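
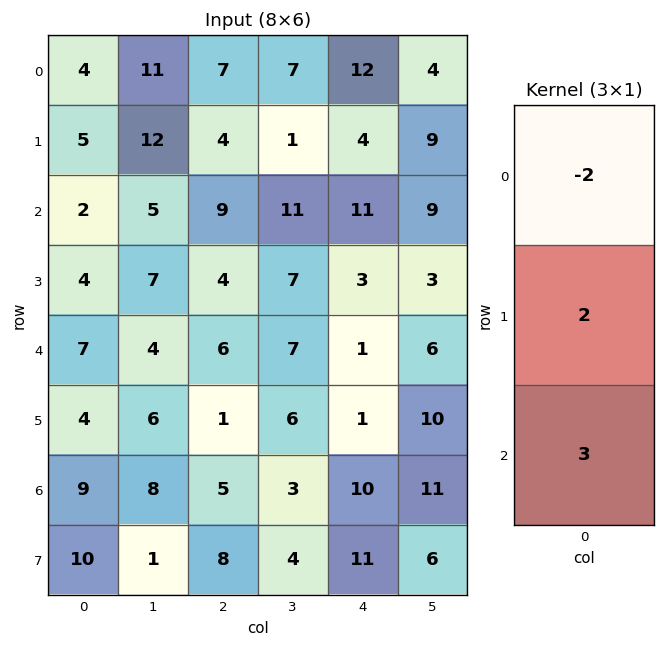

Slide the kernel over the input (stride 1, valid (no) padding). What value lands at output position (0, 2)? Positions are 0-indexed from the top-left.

The receptive field on the input at this output position is [7 / 4 / 9]. Elementwise product with the kernel and sum: 7·-2 + 4·2 + 9·3.

21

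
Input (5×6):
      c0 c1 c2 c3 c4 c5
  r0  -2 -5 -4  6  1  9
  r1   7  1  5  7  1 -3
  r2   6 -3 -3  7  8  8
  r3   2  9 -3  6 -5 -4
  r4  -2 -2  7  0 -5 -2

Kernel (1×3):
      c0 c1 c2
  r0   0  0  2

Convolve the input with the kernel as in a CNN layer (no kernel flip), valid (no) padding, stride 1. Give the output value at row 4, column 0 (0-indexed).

The receptive field on the input at this output position is [-2 -2 7]. Elementwise product with the kernel and sum: 7·2.

14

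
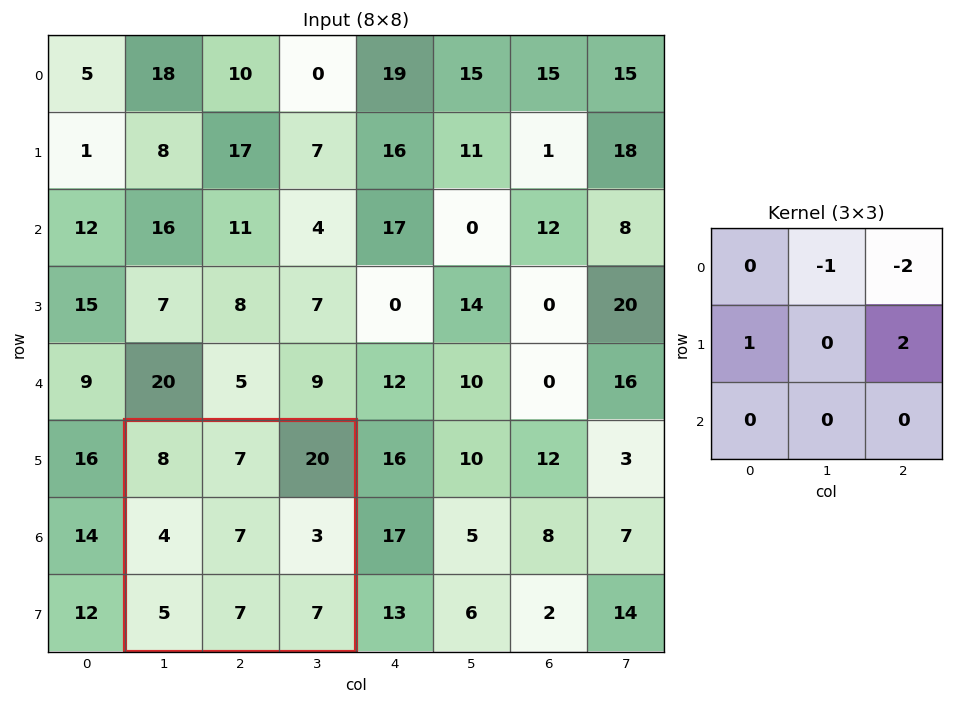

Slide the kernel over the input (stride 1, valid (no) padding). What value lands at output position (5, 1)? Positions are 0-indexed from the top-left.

-37

The receptive field on the input at this output position is [8 7 20 / 4 7 3 / 5 7 7]. Elementwise product with the kernel and sum: 7·-1 + 20·-2 + 4·1 + 3·2.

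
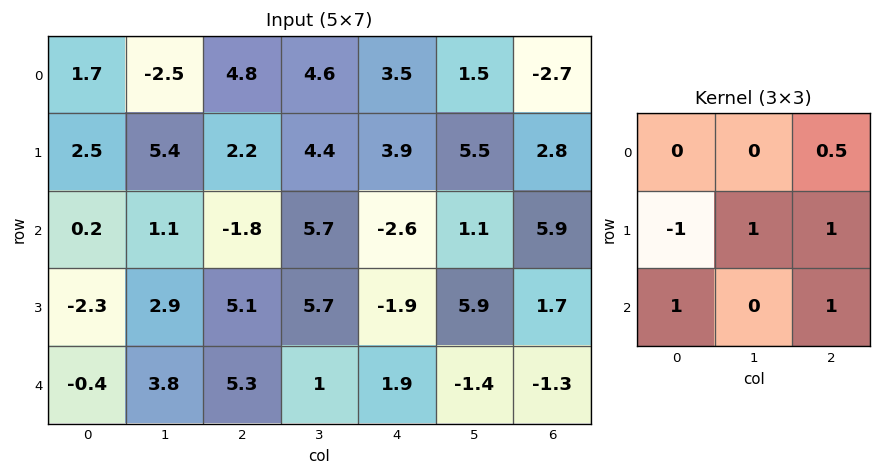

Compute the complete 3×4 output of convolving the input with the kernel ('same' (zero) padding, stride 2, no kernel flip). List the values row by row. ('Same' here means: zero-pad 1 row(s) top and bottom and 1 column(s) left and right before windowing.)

Output[0,0]: The receptive field on the zero-padded input at this output position is [0 0 0 / 0 1.7 -2.5 / 0 2.5 5.4]. Elementwise product with the kernel and sum: 0·0.5 + 0·-1 + 1.7·1 + -2.5·1 + 0·1 + 5.4·1.
Output[0,1]: The receptive field on the zero-padded input at this output position is [0 0 0 / -2.5 4.8 4.6 / 5.4 2.2 4.4]. Elementwise product with the kernel and sum: 0·0.5 + -2.5·-1 + 4.8·1 + 4.6·1 + 5.4·1 + 4.4·1.

4.6 21.7 10.3 1.3
6.9 13.6 7.15 10.7
4.85 5.35 2.45 0.1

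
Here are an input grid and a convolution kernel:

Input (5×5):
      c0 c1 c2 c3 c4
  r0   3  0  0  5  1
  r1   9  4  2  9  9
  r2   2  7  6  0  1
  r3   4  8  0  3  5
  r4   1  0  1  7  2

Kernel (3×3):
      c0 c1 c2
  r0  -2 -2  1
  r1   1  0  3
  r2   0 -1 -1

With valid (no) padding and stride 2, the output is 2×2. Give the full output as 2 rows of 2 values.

-4 19
-9 -5

Output[0,0]: The receptive field on the input at this output position is [3 0 0 / 9 4 2 / 2 7 6]. Elementwise product with the kernel and sum: 3·-2 + 0·-2 + 0·1 + 9·1 + 2·3 + 7·-1 + 6·-1.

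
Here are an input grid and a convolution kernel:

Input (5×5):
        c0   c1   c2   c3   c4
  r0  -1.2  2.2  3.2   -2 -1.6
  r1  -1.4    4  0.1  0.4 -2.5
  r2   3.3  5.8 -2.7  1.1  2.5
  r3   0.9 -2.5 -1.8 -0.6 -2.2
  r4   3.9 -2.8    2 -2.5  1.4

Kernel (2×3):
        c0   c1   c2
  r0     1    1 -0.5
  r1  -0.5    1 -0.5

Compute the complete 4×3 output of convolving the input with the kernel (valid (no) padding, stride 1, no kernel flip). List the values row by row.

Output[0,0]: The receptive field on the input at this output position is [-1.2 2.2 3.2 / -1.4 4 0.1]. Elementwise product with the kernel and sum: -1.2·1 + 2.2·1 + 3.2·-0.5 + -1.4·-0.5 + 4·1 + 0.1·-0.5.
Output[0,1]: The receptive field on the input at this output position is [2.2 3.2 -2 / 4 0.1 0.4]. Elementwise product with the kernel and sum: 2.2·1 + 3.2·1 + -2·-0.5 + 4·-0.5 + 0.1·1 + 0.4·-0.5.

4.05 4.3 3.6
8.05 -2.25 2.95
8.4 2.3 -1.45
-6.45 0.65 -5.5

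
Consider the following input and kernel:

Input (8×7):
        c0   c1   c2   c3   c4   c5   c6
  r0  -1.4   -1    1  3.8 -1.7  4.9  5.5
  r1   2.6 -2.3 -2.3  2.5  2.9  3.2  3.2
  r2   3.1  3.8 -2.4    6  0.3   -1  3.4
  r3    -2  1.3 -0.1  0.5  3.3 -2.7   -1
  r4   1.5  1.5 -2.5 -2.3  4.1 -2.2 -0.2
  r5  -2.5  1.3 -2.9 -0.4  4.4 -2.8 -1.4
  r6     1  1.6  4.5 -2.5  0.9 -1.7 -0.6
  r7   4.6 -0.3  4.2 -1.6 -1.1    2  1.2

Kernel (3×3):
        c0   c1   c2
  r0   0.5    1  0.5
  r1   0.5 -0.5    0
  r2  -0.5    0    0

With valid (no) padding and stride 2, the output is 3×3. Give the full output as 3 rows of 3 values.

-0.3 2.25 6.5
1.75 5.9 1.8
-1.4 -5 2.9

Output[0,0]: The receptive field on the input at this output position is [-1.4 -1 1 / 2.6 -2.3 -2.3 / 3.1 3.8 -2.4]. Elementwise product with the kernel and sum: -1.4·0.5 + -1·1 + 1·0.5 + 2.6·0.5 + -2.3·-0.5 + 3.1·-0.5.
Output[0,1]: The receptive field on the input at this output position is [1 3.8 -1.7 / -2.3 2.5 2.9 / -2.4 6 0.3]. Elementwise product with the kernel and sum: 1·0.5 + 3.8·1 + -1.7·0.5 + -2.3·0.5 + 2.5·-0.5 + -2.4·-0.5.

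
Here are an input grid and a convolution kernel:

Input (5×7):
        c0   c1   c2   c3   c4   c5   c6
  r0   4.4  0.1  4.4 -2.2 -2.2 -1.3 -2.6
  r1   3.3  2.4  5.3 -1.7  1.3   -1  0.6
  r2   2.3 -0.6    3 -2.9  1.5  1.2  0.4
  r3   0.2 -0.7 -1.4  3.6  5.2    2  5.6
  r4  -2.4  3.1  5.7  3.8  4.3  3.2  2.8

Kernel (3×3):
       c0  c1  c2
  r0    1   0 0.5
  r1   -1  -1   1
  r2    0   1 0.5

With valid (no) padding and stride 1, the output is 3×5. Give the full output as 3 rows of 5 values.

7.1 -8.85 -1.15 -1.35 -1.8
5.85 -3.35 13.55 6.6 4.1
8.85 11.25 12.7 -3.2 4.7

Output[0,0]: The receptive field on the input at this output position is [4.4 0.1 4.4 / 3.3 2.4 5.3 / 2.3 -0.6 3]. Elementwise product with the kernel and sum: 4.4·1 + 4.4·0.5 + 3.3·-1 + 2.4·-1 + 5.3·1 + -0.6·1 + 3·0.5.
Output[0,1]: The receptive field on the input at this output position is [0.1 4.4 -2.2 / 2.4 5.3 -1.7 / -0.6 3 -2.9]. Elementwise product with the kernel and sum: 0.1·1 + -2.2·0.5 + 2.4·-1 + 5.3·-1 + -1.7·1 + 3·1 + -2.9·0.5.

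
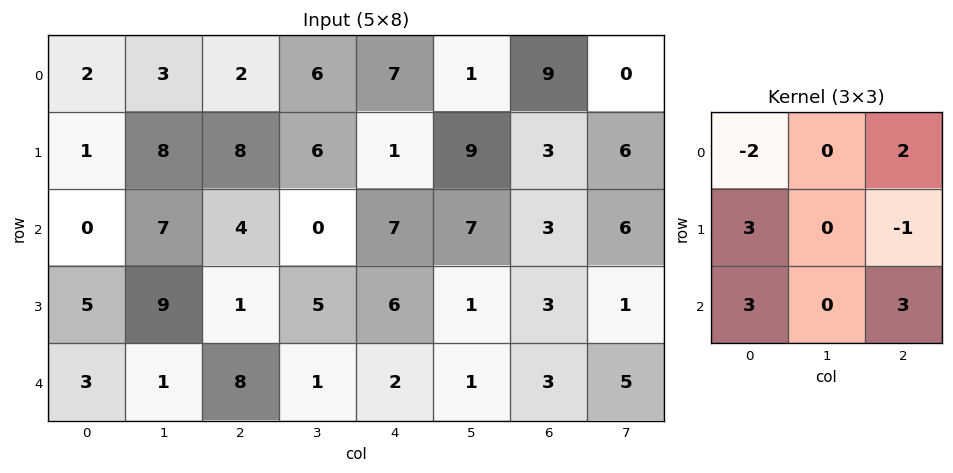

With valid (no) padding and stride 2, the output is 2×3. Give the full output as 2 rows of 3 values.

Output[0,0]: The receptive field on the input at this output position is [2 3 2 / 1 8 8 / 0 7 4]. Elementwise product with the kernel and sum: 2·-2 + 2·2 + 1·3 + 8·-1 + 0·3 + 4·3.

7 66 34
55 33 22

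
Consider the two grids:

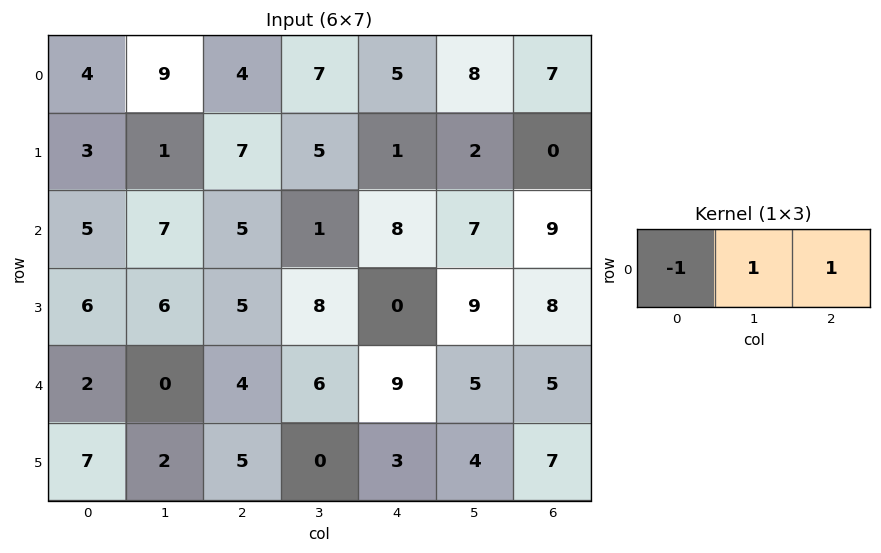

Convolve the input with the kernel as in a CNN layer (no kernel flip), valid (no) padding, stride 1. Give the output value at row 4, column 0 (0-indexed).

2

The receptive field on the input at this output position is [2 0 4]. Elementwise product with the kernel and sum: 2·-1 + 0·1 + 4·1.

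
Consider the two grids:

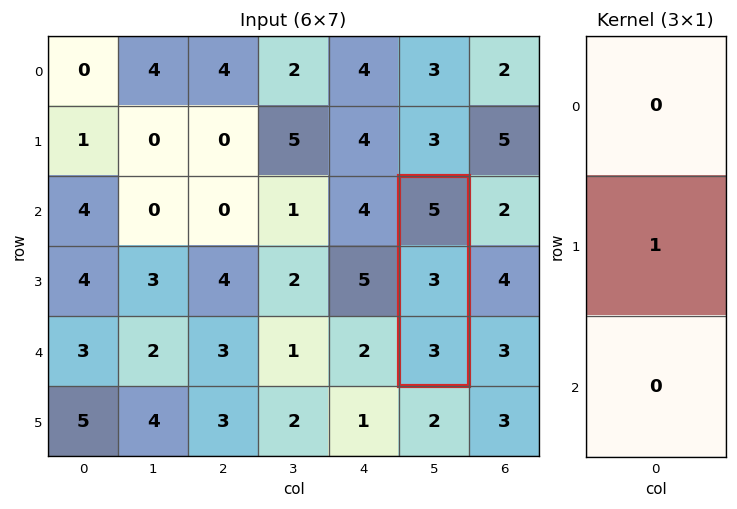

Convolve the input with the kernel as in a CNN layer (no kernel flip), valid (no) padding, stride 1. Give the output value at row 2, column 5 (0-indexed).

3

The receptive field on the input at this output position is [5 / 3 / 3]. Elementwise product with the kernel and sum: 3·1.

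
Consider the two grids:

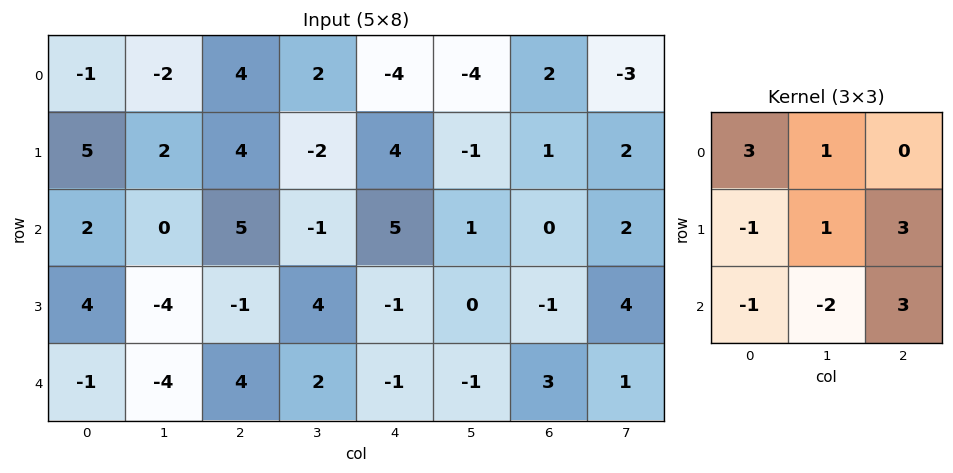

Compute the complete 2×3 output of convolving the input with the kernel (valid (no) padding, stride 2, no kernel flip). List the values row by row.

Output[0,0]: The receptive field on the input at this output position is [-1 -2 4 / 5 2 4 / 2 0 5]. Elementwise product with the kernel and sum: -1·3 + -2·1 + 5·-1 + 2·1 + 4·3 + 2·-1 + 0·-2 + 5·3.

17 32 -25
16 5 26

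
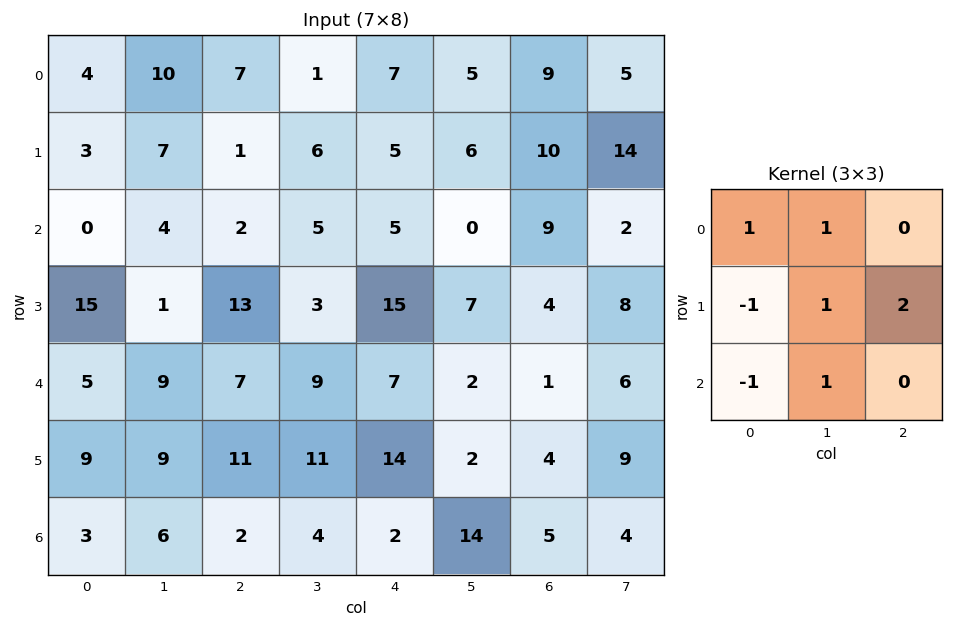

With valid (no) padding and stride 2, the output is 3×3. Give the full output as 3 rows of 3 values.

Output[0,0]: The receptive field on the input at this output position is [4 10 7 / 3 7 1 / 0 4 2]. Elementwise product with the kernel and sum: 4·1 + 10·1 + 3·-1 + 7·1 + 1·2 + 0·-1 + 4·1.

24 26 28
20 29 0
39 46 17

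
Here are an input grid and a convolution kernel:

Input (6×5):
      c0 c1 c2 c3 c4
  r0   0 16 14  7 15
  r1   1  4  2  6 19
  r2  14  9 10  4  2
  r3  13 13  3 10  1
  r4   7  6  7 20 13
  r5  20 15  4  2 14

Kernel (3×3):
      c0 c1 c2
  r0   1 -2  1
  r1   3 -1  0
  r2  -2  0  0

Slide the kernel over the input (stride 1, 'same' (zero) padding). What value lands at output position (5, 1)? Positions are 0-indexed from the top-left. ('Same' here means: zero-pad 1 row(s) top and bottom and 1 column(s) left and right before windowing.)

47

The receptive field on the zero-padded input at this output position is [7 6 7 / 20 15 4 / 0 0 0]. Elementwise product with the kernel and sum: 7·1 + 6·-2 + 7·1 + 20·3 + 15·-1 + 0·-2.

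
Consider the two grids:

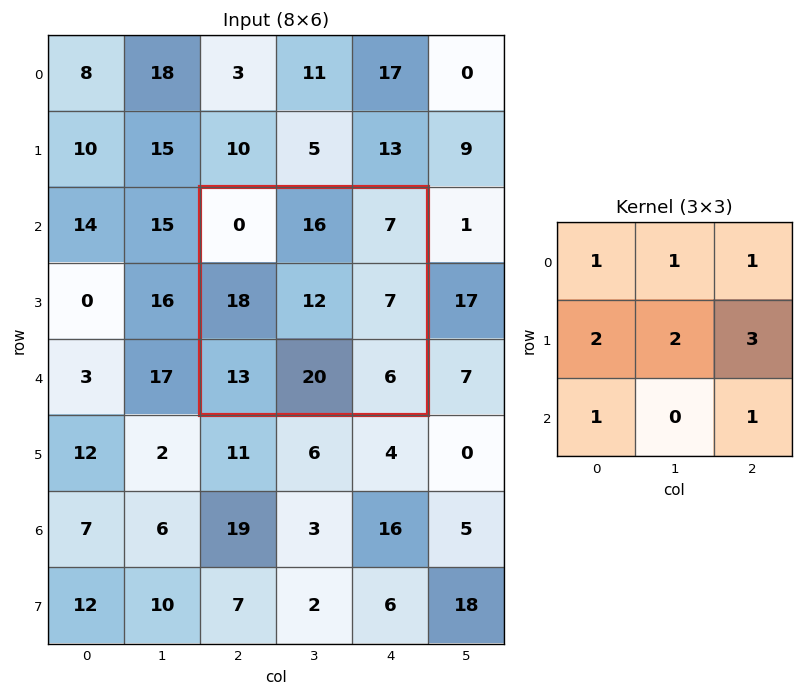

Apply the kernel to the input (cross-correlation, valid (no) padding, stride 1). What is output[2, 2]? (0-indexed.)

123

The receptive field on the input at this output position is [0 16 7 / 18 12 7 / 13 20 6]. Elementwise product with the kernel and sum: 0·1 + 16·1 + 7·1 + 18·2 + 12·2 + 7·3 + 13·1 + 6·1.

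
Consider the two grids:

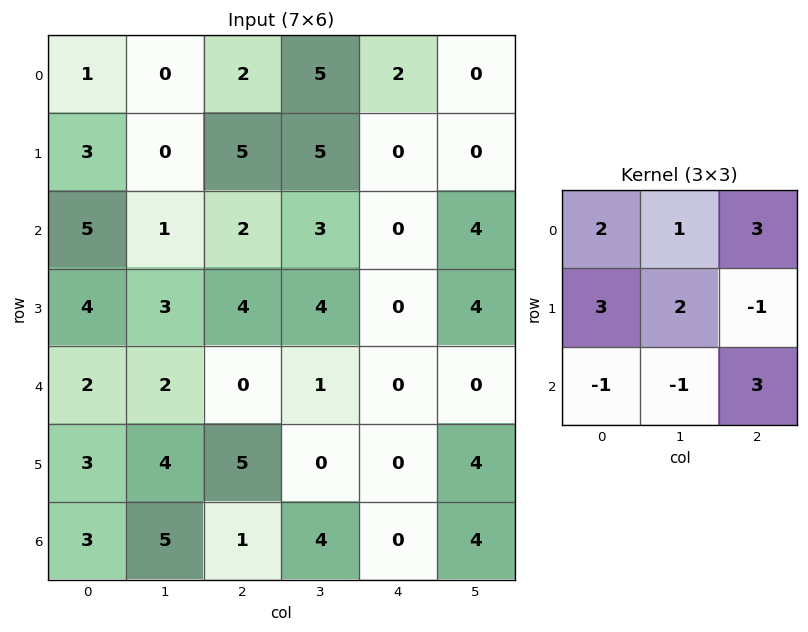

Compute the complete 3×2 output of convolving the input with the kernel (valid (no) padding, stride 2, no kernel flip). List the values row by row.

12 35
27 26
13 11

Output[0,0]: The receptive field on the input at this output position is [1 0 2 / 3 0 5 / 5 1 2]. Elementwise product with the kernel and sum: 1·2 + 0·1 + 2·3 + 3·3 + 0·2 + 5·-1 + 5·-1 + 1·-1 + 2·3.
Output[0,1]: The receptive field on the input at this output position is [2 5 2 / 5 5 0 / 2 3 0]. Elementwise product with the kernel and sum: 2·2 + 5·1 + 2·3 + 5·3 + 5·2 + 0·-1 + 2·-1 + 3·-1 + 0·3.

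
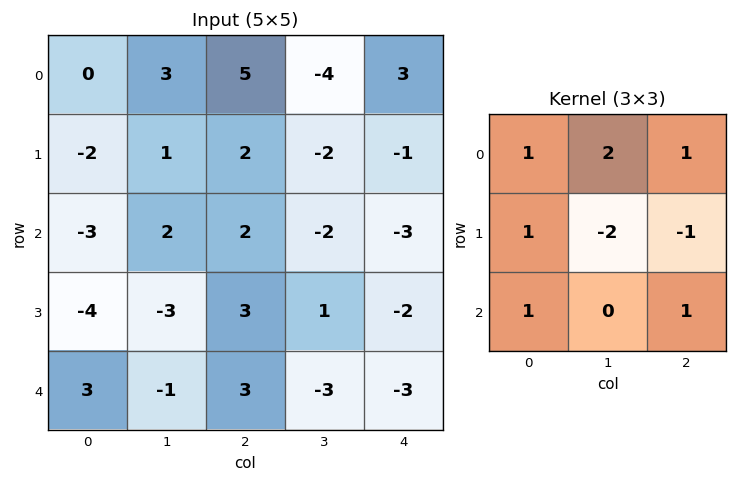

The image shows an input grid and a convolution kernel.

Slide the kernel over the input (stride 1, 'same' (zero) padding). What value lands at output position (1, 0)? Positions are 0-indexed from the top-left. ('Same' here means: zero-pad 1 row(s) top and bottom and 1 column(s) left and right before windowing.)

8

The receptive field on the zero-padded input at this output position is [0 0 3 / 0 -2 1 / 0 -3 2]. Elementwise product with the kernel and sum: 0·1 + 0·2 + 3·1 + 0·1 + -2·-2 + 1·-1 + 0·1 + 2·1.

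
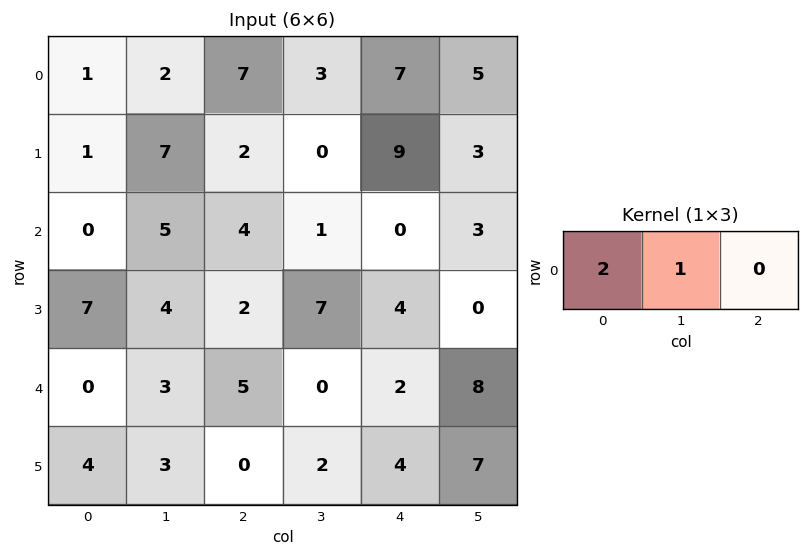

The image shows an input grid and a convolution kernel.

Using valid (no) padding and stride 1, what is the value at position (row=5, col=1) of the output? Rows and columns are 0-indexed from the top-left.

6

The receptive field on the input at this output position is [3 0 2]. Elementwise product with the kernel and sum: 3·2 + 0·1.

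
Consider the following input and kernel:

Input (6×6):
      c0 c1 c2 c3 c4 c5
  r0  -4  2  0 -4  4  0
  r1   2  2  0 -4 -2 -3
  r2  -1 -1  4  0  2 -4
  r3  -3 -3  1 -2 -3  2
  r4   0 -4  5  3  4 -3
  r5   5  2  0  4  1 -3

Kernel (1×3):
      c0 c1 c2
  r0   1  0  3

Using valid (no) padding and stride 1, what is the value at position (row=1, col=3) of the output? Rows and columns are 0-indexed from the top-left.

The receptive field on the input at this output position is [-4 -2 -3]. Elementwise product with the kernel and sum: -4·1 + -3·3.

-13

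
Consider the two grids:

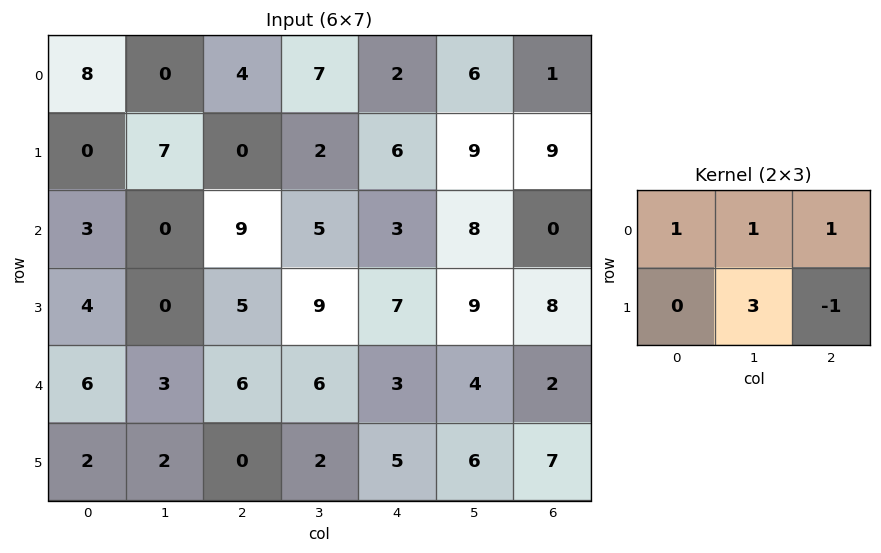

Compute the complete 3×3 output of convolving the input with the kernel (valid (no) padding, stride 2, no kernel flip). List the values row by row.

33 13 27
7 37 30
21 16 20

Output[0,0]: The receptive field on the input at this output position is [8 0 4 / 0 7 0]. Elementwise product with the kernel and sum: 8·1 + 0·1 + 4·1 + 7·3 + 0·-1.
Output[0,1]: The receptive field on the input at this output position is [4 7 2 / 0 2 6]. Elementwise product with the kernel and sum: 4·1 + 7·1 + 2·1 + 2·3 + 6·-1.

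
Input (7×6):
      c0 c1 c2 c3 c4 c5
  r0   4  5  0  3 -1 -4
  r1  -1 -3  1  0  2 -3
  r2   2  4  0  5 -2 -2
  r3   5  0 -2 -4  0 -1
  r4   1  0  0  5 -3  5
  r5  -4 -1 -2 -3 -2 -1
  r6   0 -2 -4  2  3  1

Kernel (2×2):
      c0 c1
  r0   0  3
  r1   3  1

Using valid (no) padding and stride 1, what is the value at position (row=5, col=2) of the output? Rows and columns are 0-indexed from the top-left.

-19

The receptive field on the input at this output position is [-2 -3 / -4 2]. Elementwise product with the kernel and sum: -3·3 + -4·3 + 2·1.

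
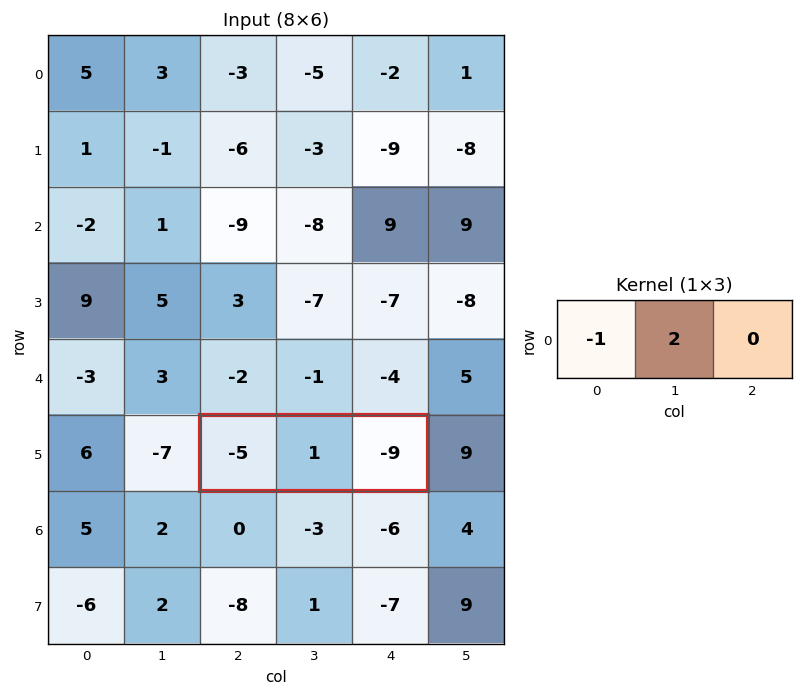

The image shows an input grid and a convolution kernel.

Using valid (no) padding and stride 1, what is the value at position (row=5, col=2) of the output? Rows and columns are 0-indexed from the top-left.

7

The receptive field on the input at this output position is [-5 1 -9]. Elementwise product with the kernel and sum: -5·-1 + 1·2.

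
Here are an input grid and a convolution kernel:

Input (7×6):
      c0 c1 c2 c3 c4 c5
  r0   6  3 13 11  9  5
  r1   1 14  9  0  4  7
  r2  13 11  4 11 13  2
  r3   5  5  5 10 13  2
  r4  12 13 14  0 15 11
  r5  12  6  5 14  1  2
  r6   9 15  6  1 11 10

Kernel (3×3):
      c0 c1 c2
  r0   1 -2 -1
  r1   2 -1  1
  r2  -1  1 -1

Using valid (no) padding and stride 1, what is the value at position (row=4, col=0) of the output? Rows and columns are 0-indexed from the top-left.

-5

The receptive field on the input at this output position is [12 13 14 / 12 6 5 / 9 15 6]. Elementwise product with the kernel and sum: 12·1 + 13·-2 + 14·-1 + 12·2 + 6·-1 + 5·1 + 9·-1 + 15·1 + 6·-1.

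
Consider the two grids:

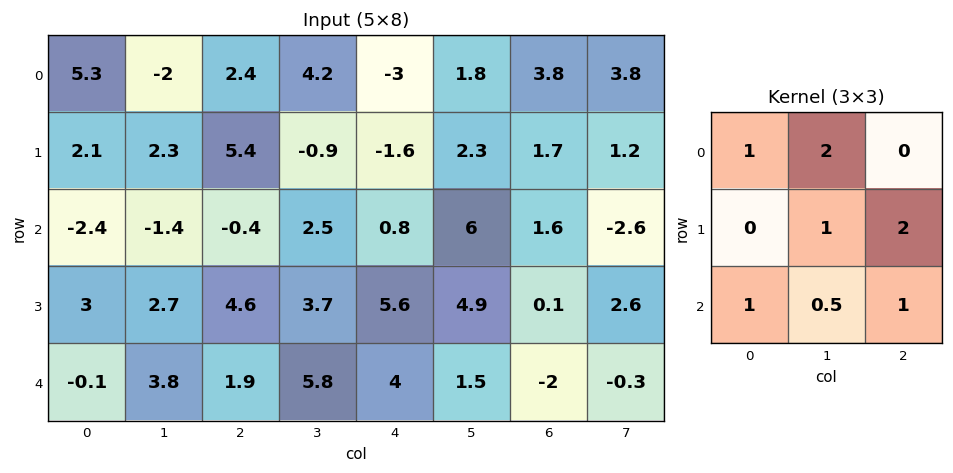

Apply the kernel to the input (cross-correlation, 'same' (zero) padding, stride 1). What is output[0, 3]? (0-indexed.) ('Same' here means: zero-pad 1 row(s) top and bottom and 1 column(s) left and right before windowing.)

The receptive field on the zero-padded input at this output position is [0 0 0 / 2.4 4.2 -3 / 5.4 -0.9 -1.6]. Elementwise product with the kernel and sum: 0·1 + 0·2 + 4.2·1 + -3·2 + 5.4·1 + -0.9·0.5 + -1.6·1.

1.55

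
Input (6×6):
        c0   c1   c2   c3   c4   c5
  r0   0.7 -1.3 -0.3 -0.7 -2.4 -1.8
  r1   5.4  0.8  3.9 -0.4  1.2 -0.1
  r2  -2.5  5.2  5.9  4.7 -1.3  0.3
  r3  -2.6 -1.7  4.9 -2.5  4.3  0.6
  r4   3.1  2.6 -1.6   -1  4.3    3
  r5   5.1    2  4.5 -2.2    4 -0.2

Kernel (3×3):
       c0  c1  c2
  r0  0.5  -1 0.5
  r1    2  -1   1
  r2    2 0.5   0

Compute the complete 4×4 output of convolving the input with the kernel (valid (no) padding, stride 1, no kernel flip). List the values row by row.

13 9.95 22.9 7.8
-6.5 4.55 17.3 6.7
5.4 -7.35 10.5 -4.75
16.05 5.05 17.1 -10.95

Output[0,0]: The receptive field on the input at this output position is [0.7 -1.3 -0.3 / 5.4 0.8 3.9 / -2.5 5.2 5.9]. Elementwise product with the kernel and sum: 0.7·0.5 + -1.3·-1 + -0.3·0.5 + 5.4·2 + 0.8·-1 + 3.9·1 + -2.5·2 + 5.2·0.5.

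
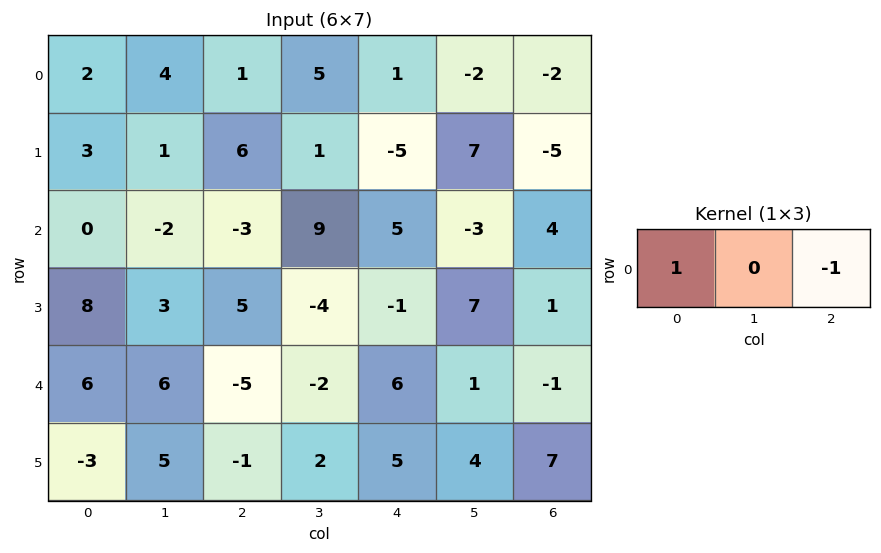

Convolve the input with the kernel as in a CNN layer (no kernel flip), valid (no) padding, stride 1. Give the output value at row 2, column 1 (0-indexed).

The receptive field on the input at this output position is [-2 -3 9]. Elementwise product with the kernel and sum: -2·1 + 9·-1.

-11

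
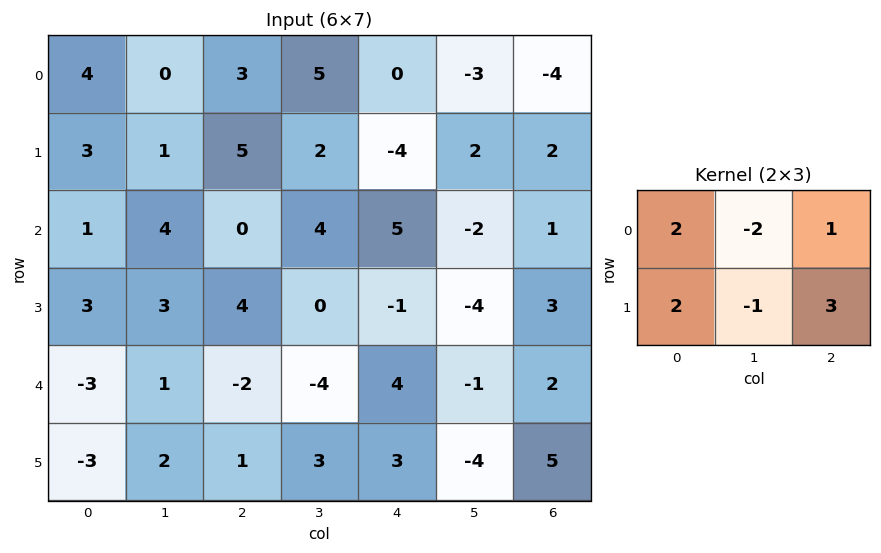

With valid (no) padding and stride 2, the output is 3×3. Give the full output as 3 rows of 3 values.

Output[0,0]: The receptive field on the input at this output position is [4 0 3 / 3 1 5]. Elementwise product with the kernel and sum: 4·2 + 0·-2 + 3·1 + 3·2 + 1·-1 + 5·3.
Output[0,1]: The receptive field on the input at this output position is [3 5 0 / 5 2 -4]. Elementwise product with the kernel and sum: 3·2 + 5·-2 + 0·1 + 5·2 + 2·-1 + -4·3.

31 -8 -2
9 2 26
-15 16 37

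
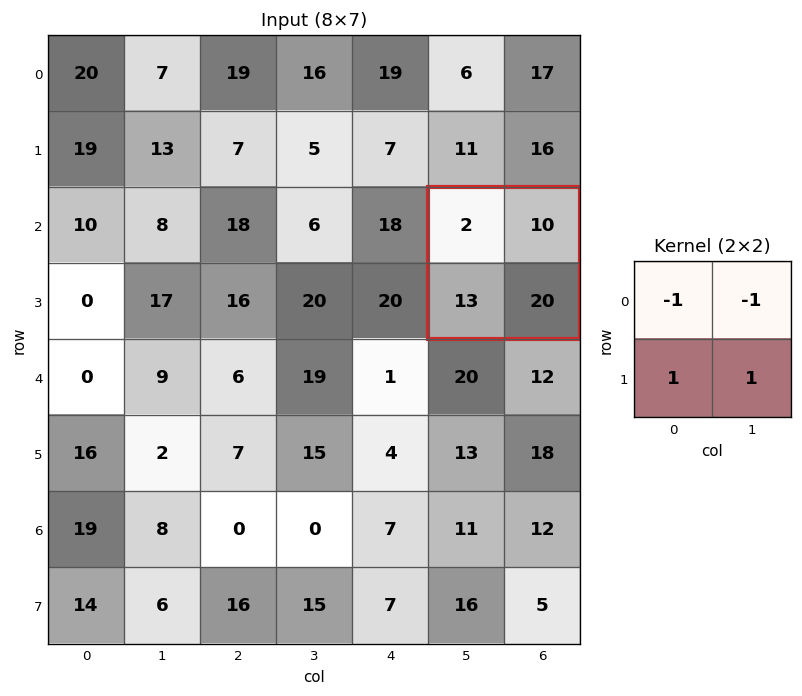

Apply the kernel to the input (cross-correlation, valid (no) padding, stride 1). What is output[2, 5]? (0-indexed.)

21

The receptive field on the input at this output position is [2 10 / 13 20]. Elementwise product with the kernel and sum: 2·-1 + 10·-1 + 13·1 + 20·1.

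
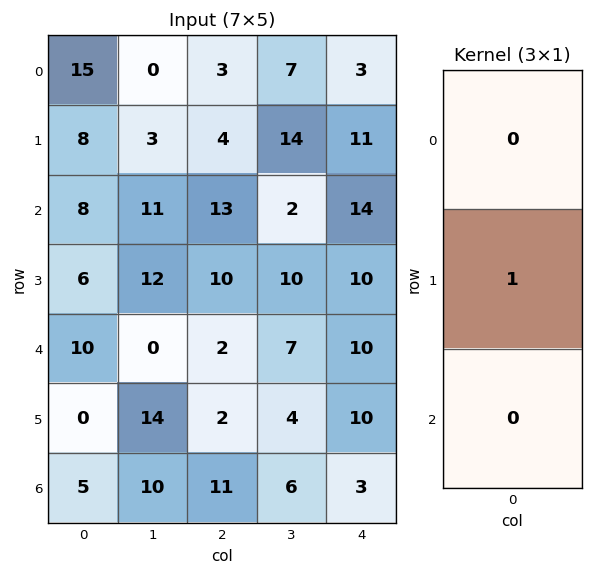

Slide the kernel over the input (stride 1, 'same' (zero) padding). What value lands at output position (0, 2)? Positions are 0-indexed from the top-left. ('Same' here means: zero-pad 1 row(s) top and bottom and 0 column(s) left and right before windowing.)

The receptive field on the zero-padded input at this output position is [0 / 3 / 4]. Elementwise product with the kernel and sum: 3·1.

3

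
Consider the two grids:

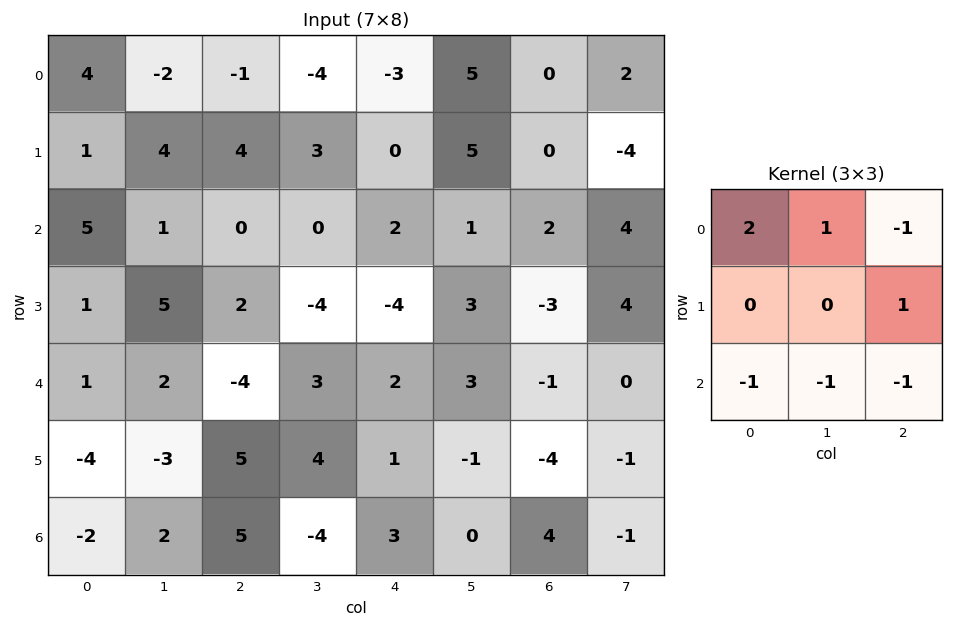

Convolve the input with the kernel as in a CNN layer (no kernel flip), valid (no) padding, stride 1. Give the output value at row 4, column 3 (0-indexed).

5

The receptive field on the input at this output position is [3 2 3 / 4 1 -1 / -4 3 0]. Elementwise product with the kernel and sum: 3·2 + 2·1 + 3·-1 + -1·1 + -4·-1 + 3·-1 + 0·-1.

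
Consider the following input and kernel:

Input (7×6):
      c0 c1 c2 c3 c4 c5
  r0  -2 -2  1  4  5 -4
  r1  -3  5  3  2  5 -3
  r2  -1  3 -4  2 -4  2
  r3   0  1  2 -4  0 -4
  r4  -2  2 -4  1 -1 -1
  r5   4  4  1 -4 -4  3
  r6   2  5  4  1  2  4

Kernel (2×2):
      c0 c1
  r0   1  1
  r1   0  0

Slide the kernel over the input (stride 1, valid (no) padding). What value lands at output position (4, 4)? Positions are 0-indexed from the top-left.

The receptive field on the input at this output position is [-1 -1 / -4 3]. Elementwise product with the kernel and sum: -1·1 + -1·1.

-2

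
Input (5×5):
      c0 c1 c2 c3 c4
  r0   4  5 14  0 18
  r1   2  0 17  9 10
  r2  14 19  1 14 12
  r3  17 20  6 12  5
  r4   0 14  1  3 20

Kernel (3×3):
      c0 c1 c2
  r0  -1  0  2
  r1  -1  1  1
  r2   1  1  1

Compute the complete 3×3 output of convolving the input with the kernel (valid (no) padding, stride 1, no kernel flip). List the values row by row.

Output[0,0]: The receptive field on the input at this output position is [4 5 14 / 2 0 17 / 14 19 1]. Elementwise product with the kernel and sum: 4·-1 + 14·2 + 2·-1 + 0·1 + 17·1 + 14·1 + 19·1 + 1·1.

73 55 51
81 52 51
12 25 58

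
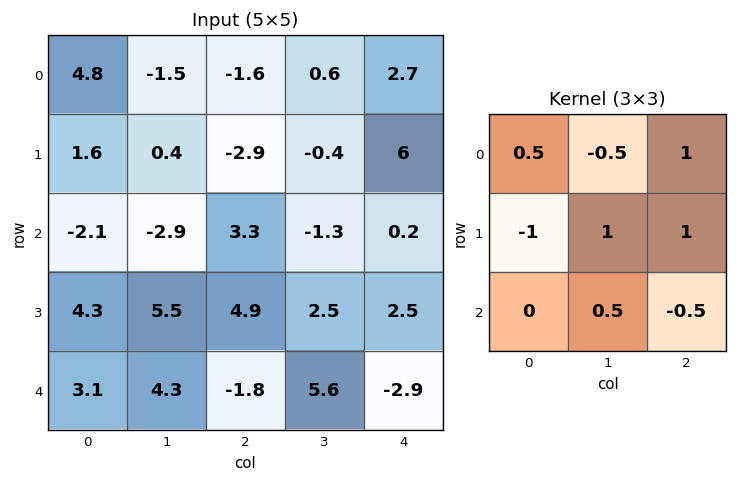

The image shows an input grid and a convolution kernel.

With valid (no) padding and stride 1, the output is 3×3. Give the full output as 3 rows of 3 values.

-5.65 -0.75 9.35
0.5 7.35 0.35
12.85 -6.2 6.85

Output[0,0]: The receptive field on the input at this output position is [4.8 -1.5 -1.6 / 1.6 0.4 -2.9 / -2.1 -2.9 3.3]. Elementwise product with the kernel and sum: 4.8·0.5 + -1.5·-0.5 + -1.6·1 + 1.6·-1 + 0.4·1 + -2.9·1 + -2.9·0.5 + 3.3·-0.5.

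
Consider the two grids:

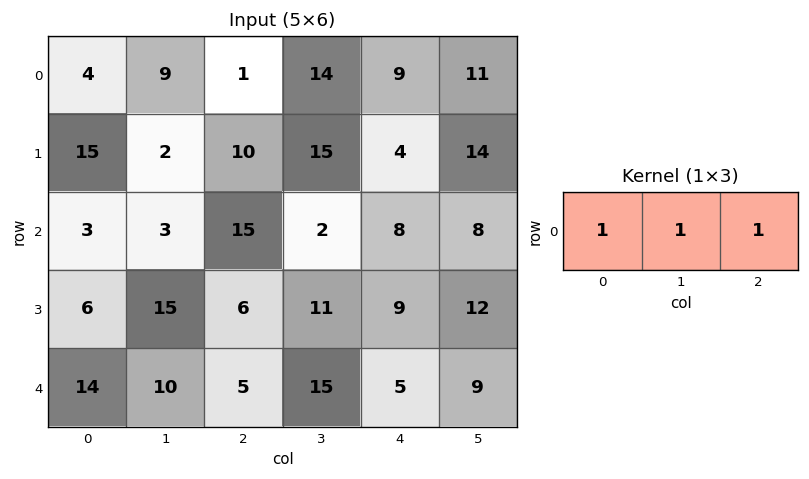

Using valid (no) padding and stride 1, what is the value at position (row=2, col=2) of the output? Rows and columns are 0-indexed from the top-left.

The receptive field on the input at this output position is [15 2 8]. Elementwise product with the kernel and sum: 15·1 + 2·1 + 8·1.

25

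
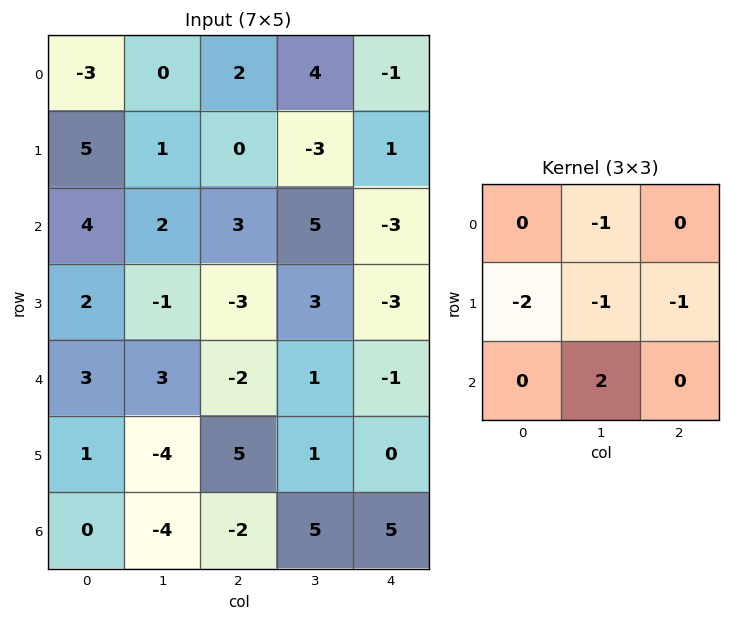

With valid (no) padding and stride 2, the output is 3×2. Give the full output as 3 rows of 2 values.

-7 8
4 3
-14 -2

Output[0,0]: The receptive field on the input at this output position is [-3 0 2 / 5 1 0 / 4 2 3]. Elementwise product with the kernel and sum: 0·-1 + 5·-2 + 1·-1 + 0·-1 + 2·2.
Output[0,1]: The receptive field on the input at this output position is [2 4 -1 / 0 -3 1 / 3 5 -3]. Elementwise product with the kernel and sum: 4·-1 + 0·-2 + -3·-1 + 1·-1 + 5·2.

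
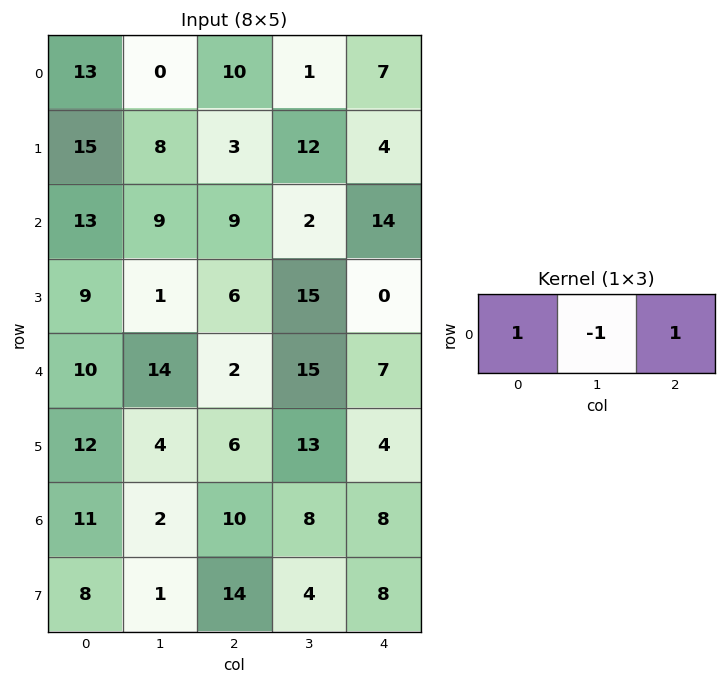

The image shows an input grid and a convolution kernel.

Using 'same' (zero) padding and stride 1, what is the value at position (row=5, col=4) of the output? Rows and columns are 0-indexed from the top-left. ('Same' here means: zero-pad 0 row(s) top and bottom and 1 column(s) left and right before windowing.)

9

The receptive field on the zero-padded input at this output position is [13 4 0]. Elementwise product with the kernel and sum: 13·1 + 4·-1 + 0·1.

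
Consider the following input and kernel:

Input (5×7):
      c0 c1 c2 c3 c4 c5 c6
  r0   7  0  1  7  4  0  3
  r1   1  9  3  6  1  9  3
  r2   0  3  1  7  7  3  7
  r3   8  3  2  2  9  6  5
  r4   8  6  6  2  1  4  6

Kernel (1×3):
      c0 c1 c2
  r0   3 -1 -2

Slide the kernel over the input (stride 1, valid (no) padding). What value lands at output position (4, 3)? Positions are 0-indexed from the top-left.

The receptive field on the input at this output position is [2 1 4]. Elementwise product with the kernel and sum: 2·3 + 1·-1 + 4·-2.

-3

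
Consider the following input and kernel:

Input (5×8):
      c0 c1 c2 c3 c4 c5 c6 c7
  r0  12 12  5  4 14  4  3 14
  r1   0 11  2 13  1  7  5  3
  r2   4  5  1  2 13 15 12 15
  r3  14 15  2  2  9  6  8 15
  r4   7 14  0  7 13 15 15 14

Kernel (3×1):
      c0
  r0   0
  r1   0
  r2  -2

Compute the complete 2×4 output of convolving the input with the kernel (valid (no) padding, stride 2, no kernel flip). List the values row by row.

-8 -2 -26 -24
-14 0 -26 -30

Output[0,0]: The receptive field on the input at this output position is [12 / 0 / 4]. Elementwise product with the kernel and sum: 4·-2.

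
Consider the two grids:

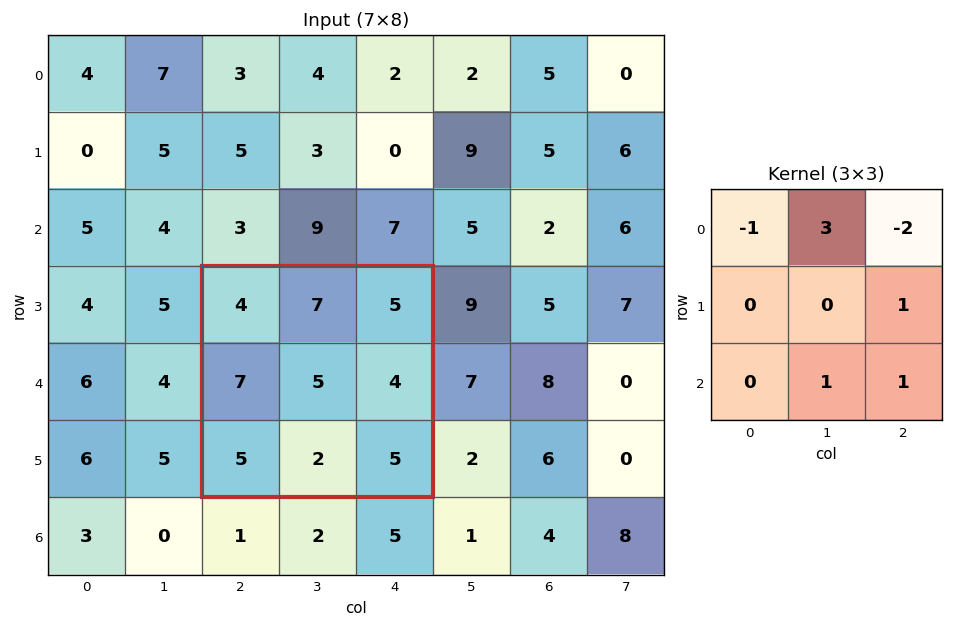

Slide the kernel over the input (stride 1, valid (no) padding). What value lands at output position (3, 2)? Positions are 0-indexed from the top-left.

The receptive field on the input at this output position is [4 7 5 / 7 5 4 / 5 2 5]. Elementwise product with the kernel and sum: 4·-1 + 7·3 + 5·-2 + 4·1 + 2·1 + 5·1.

18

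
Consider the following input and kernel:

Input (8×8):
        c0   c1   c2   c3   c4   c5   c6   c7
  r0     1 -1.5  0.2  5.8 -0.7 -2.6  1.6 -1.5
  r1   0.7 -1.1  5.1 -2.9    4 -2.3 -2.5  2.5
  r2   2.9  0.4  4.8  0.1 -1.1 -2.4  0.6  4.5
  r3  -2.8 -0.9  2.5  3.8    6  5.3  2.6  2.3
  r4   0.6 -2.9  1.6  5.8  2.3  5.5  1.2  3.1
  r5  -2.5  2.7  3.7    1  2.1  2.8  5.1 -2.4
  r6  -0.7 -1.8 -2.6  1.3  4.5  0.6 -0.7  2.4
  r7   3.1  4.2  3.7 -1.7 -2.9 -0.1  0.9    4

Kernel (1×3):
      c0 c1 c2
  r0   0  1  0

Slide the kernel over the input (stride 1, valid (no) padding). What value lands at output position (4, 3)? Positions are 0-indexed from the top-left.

2.3

The receptive field on the input at this output position is [5.8 2.3 5.5]. Elementwise product with the kernel and sum: 2.3·1.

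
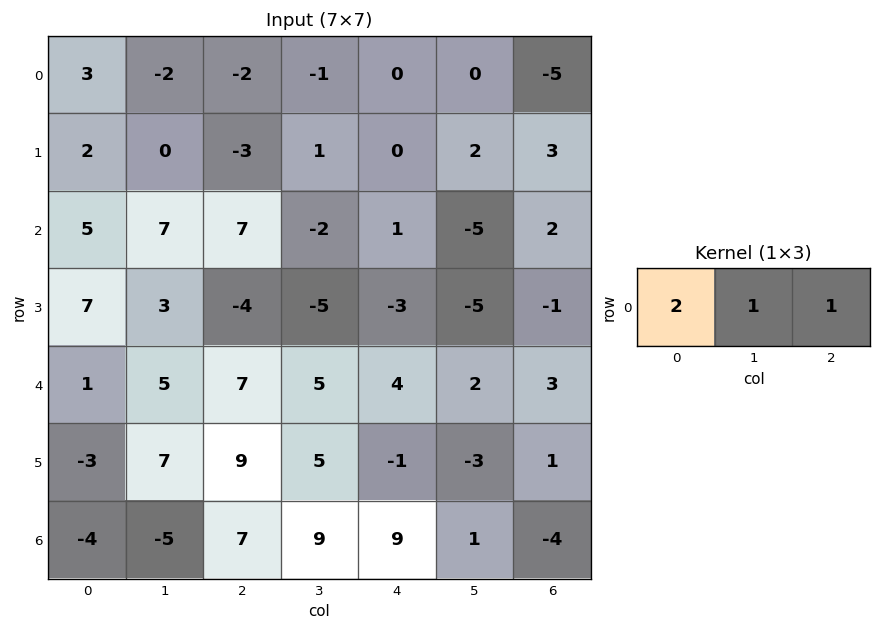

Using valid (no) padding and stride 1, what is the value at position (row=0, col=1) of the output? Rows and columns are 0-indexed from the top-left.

-7

The receptive field on the input at this output position is [-2 -2 -1]. Elementwise product with the kernel and sum: -2·2 + -2·1 + -1·1.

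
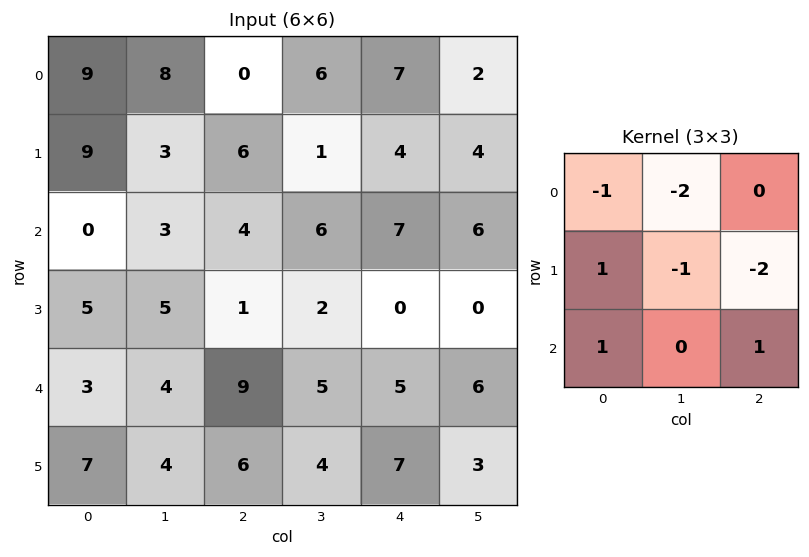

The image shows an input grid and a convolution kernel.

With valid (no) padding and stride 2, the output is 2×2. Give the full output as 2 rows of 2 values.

-27 -4
4 -3

Output[0,0]: The receptive field on the input at this output position is [9 8 0 / 9 3 6 / 0 3 4]. Elementwise product with the kernel and sum: 9·-1 + 8·-2 + 9·1 + 3·-1 + 6·-2 + 0·1 + 4·1.
Output[0,1]: The receptive field on the input at this output position is [0 6 7 / 6 1 4 / 4 6 7]. Elementwise product with the kernel and sum: 0·-1 + 6·-2 + 6·1 + 1·-1 + 4·-2 + 4·1 + 7·1.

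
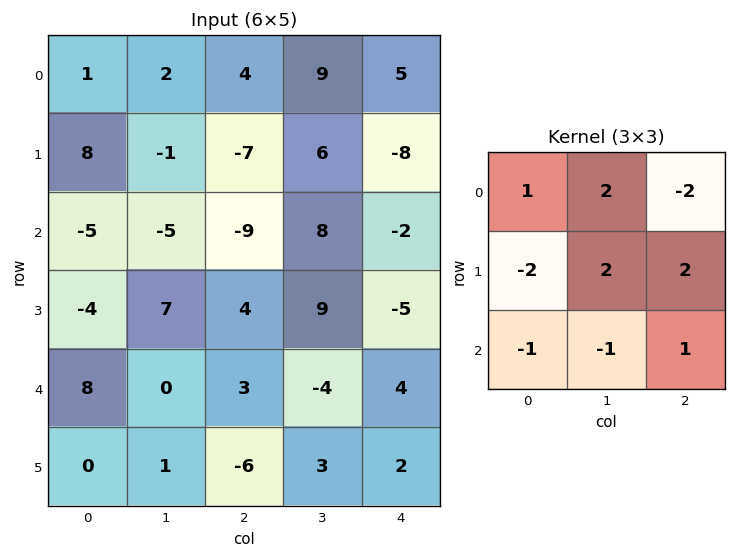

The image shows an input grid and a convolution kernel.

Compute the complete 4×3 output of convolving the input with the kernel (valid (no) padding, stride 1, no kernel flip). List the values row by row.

Output[0,0]: The receptive field on the input at this output position is [1 2 4 / 8 -1 -7 / -5 -5 -9]. Elementwise product with the kernel and sum: 1·1 + 2·2 + 4·-2 + 8·-2 + -1·2 + -7·2 + -5·-1 + -5·-1 + -9·1.

-34 14 21
3 -21 33
28 -34 16
-15 3 31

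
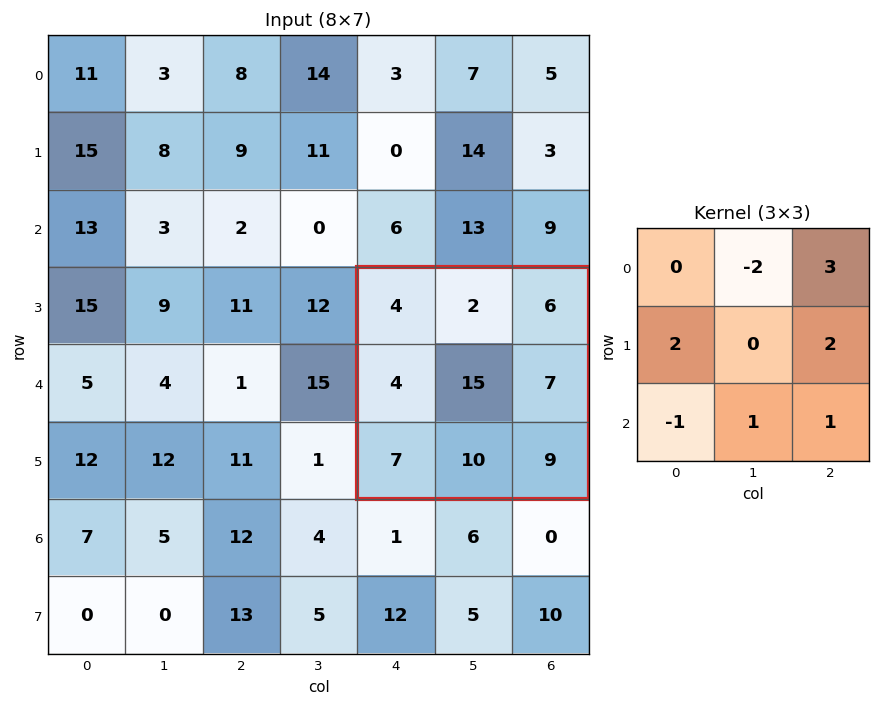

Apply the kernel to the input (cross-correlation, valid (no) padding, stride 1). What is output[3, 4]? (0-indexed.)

The receptive field on the input at this output position is [4 2 6 / 4 15 7 / 7 10 9]. Elementwise product with the kernel and sum: 2·-2 + 6·3 + 4·2 + 7·2 + 7·-1 + 10·1 + 9·1.

48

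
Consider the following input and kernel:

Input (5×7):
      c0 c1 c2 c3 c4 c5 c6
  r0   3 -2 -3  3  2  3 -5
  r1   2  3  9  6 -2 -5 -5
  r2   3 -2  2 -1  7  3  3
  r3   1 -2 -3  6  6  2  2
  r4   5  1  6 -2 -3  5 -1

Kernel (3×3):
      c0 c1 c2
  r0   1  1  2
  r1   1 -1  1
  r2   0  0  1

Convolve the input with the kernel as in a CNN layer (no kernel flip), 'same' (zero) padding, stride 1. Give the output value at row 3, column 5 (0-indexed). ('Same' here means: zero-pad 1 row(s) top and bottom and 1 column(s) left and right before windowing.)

The receptive field on the zero-padded input at this output position is [7 3 3 / 6 2 2 / -3 5 -1]. Elementwise product with the kernel and sum: 7·1 + 3·1 + 3·2 + 6·1 + 2·-1 + 2·1 + -1·1.

21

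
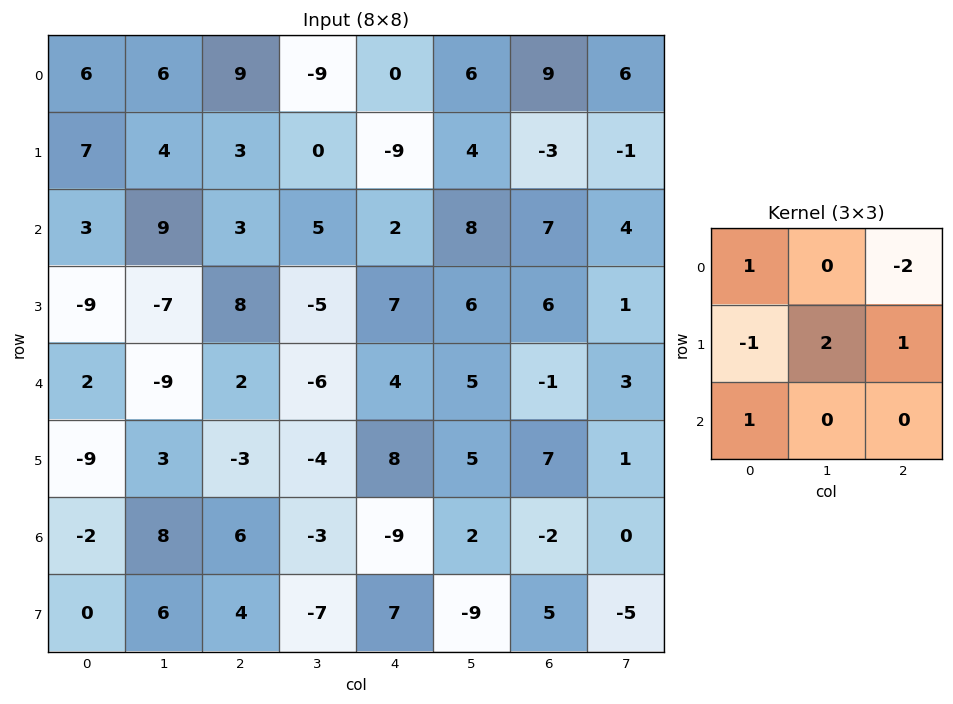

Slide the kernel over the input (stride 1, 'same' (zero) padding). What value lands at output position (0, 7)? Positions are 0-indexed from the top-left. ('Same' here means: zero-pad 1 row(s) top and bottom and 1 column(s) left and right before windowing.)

0

The receptive field on the zero-padded input at this output position is [0 0 0 / 9 6 0 / -3 -1 0]. Elementwise product with the kernel and sum: 0·1 + 0·-2 + 9·-1 + 6·2 + 0·1 + -3·1.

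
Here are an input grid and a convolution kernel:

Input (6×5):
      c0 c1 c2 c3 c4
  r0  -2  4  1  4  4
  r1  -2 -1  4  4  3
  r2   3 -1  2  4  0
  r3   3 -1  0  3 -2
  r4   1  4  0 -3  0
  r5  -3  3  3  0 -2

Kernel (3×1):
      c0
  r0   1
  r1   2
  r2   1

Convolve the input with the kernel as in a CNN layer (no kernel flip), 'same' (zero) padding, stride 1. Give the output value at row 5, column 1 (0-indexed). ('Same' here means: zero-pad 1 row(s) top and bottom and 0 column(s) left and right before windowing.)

10

The receptive field on the zero-padded input at this output position is [4 / 3 / 0]. Elementwise product with the kernel and sum: 4·1 + 3·2 + 0·1.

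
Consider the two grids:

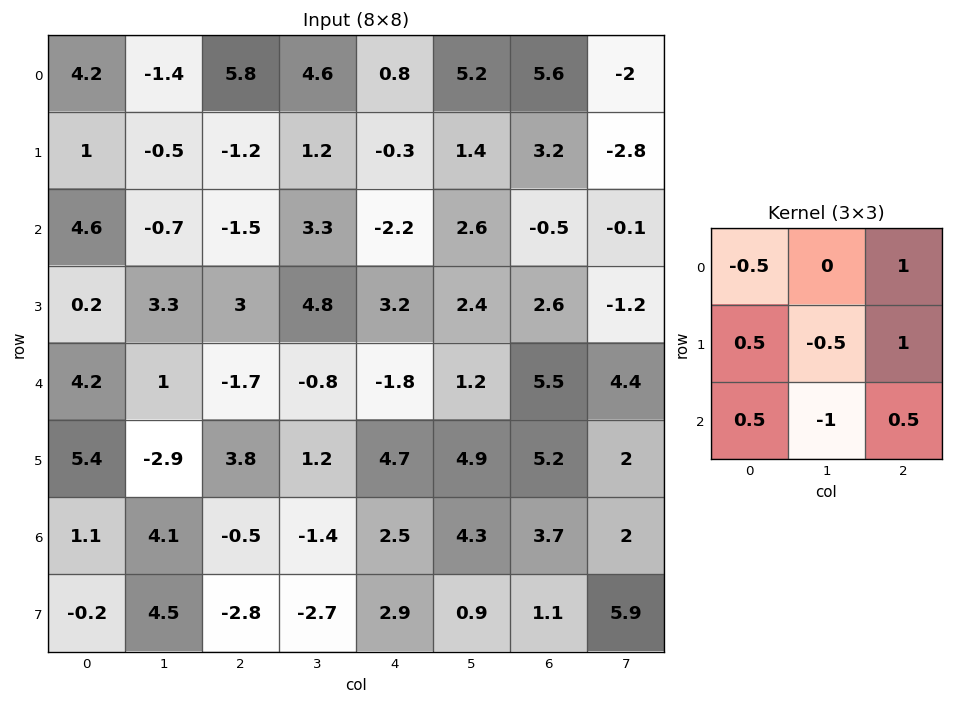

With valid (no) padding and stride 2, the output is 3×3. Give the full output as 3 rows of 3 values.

5.5 -8.75 3.6
-2.1 -0.1 4.25
0.35 7.45 10.3

Output[0,0]: The receptive field on the input at this output position is [4.2 -1.4 5.8 / 1 -0.5 -1.2 / 4.6 -0.7 -1.5]. Elementwise product with the kernel and sum: 4.2·-0.5 + 5.8·1 + 1·0.5 + -0.5·-0.5 + -1.2·1 + 4.6·0.5 + -0.7·-1 + -1.5·0.5.
Output[0,1]: The receptive field on the input at this output position is [5.8 4.6 0.8 / -1.2 1.2 -0.3 / -1.5 3.3 -2.2]. Elementwise product with the kernel and sum: 5.8·-0.5 + 0.8·1 + -1.2·0.5 + 1.2·-0.5 + -0.3·1 + -1.5·0.5 + 3.3·-1 + -2.2·0.5.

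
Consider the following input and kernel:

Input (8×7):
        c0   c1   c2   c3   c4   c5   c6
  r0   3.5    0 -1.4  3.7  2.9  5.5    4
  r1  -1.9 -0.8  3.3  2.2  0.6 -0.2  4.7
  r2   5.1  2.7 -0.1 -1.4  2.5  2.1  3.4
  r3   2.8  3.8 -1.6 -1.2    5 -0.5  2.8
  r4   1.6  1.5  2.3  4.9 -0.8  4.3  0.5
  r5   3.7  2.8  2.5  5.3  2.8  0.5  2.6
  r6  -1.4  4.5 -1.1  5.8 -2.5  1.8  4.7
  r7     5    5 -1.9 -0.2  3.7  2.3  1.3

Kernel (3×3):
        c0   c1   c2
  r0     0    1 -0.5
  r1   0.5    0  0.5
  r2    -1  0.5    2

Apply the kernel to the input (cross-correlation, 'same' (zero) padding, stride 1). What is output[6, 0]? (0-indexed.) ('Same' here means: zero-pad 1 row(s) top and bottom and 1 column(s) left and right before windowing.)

17.05

The receptive field on the zero-padded input at this output position is [0 3.7 2.8 / 0 -1.4 4.5 / 0 5 5]. Elementwise product with the kernel and sum: 3.7·1 + 2.8·-0.5 + 0·0.5 + 4.5·0.5 + 0·-1 + 5·0.5 + 5·2.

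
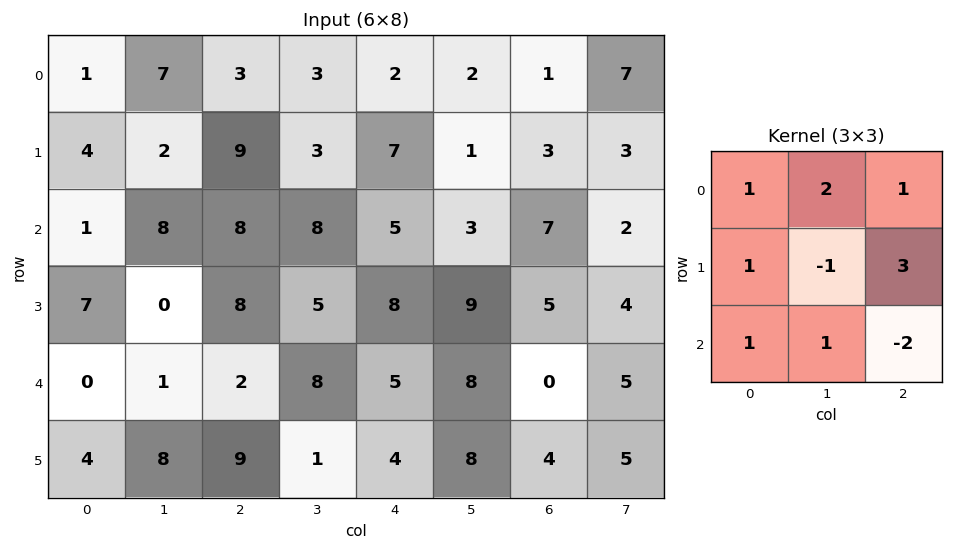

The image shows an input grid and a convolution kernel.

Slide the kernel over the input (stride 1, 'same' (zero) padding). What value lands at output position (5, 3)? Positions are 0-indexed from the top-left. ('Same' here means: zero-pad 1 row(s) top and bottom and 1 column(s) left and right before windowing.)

43

The receptive field on the zero-padded input at this output position is [2 8 5 / 9 1 4 / 0 0 0]. Elementwise product with the kernel and sum: 2·1 + 8·2 + 5·1 + 9·1 + 1·-1 + 4·3 + 0·1 + 0·1 + 0·-2.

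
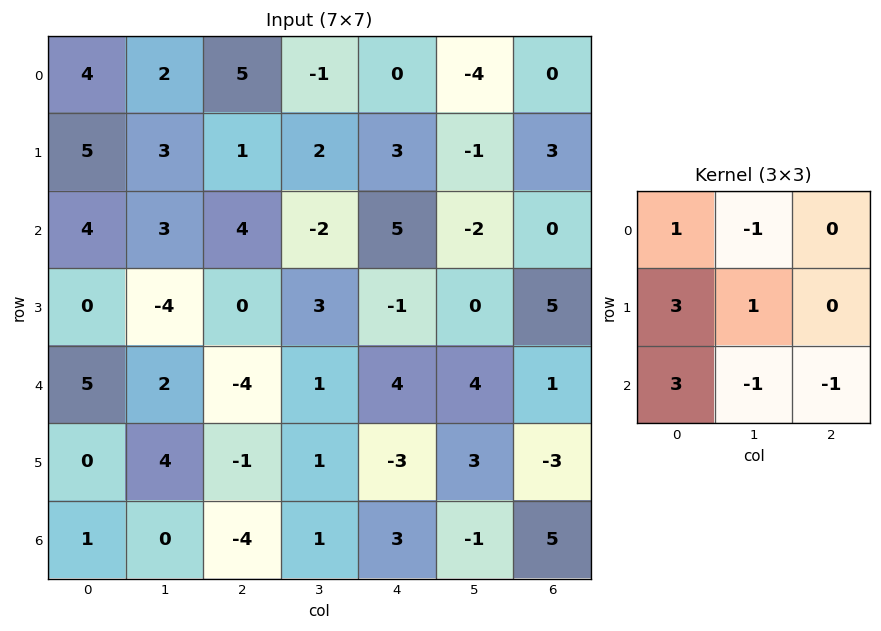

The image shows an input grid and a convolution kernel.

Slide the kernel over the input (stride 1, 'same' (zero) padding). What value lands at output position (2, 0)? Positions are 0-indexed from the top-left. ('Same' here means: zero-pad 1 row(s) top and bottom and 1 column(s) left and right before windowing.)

3

The receptive field on the zero-padded input at this output position is [0 5 3 / 0 4 3 / 0 0 -4]. Elementwise product with the kernel and sum: 0·1 + 5·-1 + 0·3 + 4·1 + 0·3 + 0·-1 + -4·-1.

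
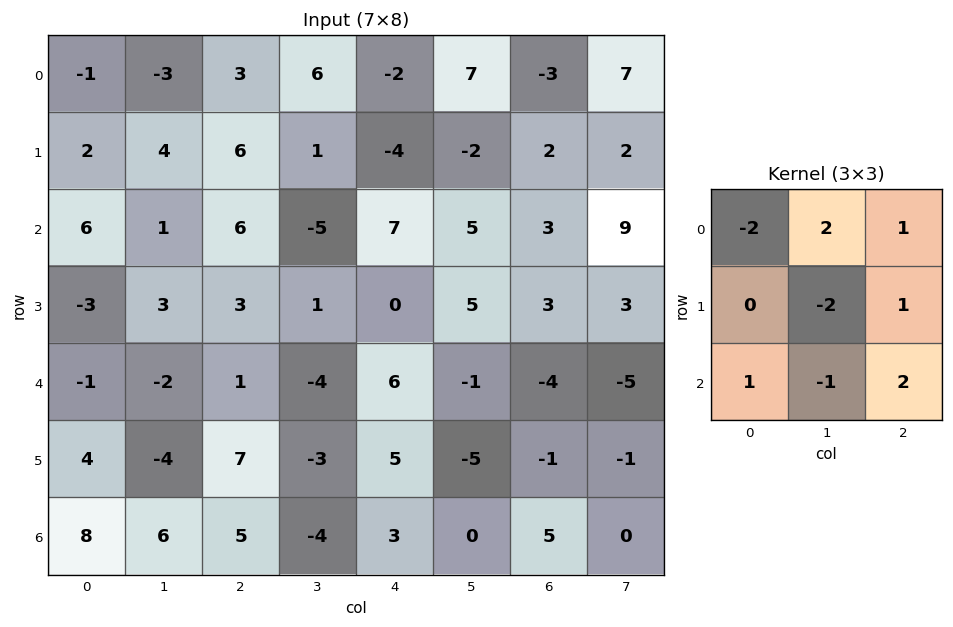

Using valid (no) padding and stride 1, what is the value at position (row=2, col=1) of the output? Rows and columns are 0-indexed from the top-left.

The receptive field on the input at this output position is [1 6 -5 / 3 3 1 / -2 1 -4]. Elementwise product with the kernel and sum: 1·-2 + 6·2 + -5·1 + 3·-2 + 1·1 + -2·1 + 1·-1 + -4·2.

-11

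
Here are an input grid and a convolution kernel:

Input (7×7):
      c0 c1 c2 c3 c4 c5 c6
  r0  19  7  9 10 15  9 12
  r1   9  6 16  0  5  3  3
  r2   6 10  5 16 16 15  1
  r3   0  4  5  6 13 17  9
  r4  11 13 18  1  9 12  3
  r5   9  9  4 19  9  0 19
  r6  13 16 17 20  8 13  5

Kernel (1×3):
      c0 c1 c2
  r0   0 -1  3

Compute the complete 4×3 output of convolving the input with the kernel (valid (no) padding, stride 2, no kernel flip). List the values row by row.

20 35 27
5 32 -12
41 26 -3
35 4 2

Output[0,0]: The receptive field on the input at this output position is [19 7 9]. Elementwise product with the kernel and sum: 7·-1 + 9·3.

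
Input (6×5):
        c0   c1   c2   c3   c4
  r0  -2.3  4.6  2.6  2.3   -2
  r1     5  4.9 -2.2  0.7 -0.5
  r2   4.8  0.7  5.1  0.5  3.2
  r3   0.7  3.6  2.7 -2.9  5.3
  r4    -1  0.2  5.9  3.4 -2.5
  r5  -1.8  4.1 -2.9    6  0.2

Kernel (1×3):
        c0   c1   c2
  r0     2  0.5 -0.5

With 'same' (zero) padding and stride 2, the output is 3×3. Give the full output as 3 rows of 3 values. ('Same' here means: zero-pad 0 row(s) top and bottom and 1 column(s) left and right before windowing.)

-3.45 9.35 3.6
2.05 3.7 2.6
-0.6 1.65 5.55

Output[0,0]: The receptive field on the zero-padded input at this output position is [0 -2.3 4.6]. Elementwise product with the kernel and sum: 0·2 + -2.3·0.5 + 4.6·-0.5.
Output[0,1]: The receptive field on the zero-padded input at this output position is [4.6 2.6 2.3]. Elementwise product with the kernel and sum: 4.6·2 + 2.6·0.5 + 2.3·-0.5.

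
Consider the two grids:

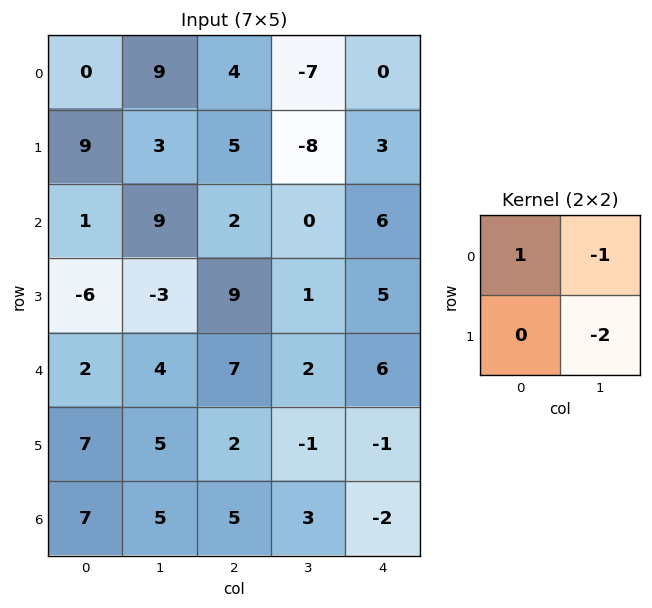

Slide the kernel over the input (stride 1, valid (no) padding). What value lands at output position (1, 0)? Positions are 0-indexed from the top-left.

The receptive field on the input at this output position is [9 3 / 1 9]. Elementwise product with the kernel and sum: 9·1 + 3·-1 + 9·-2.

-12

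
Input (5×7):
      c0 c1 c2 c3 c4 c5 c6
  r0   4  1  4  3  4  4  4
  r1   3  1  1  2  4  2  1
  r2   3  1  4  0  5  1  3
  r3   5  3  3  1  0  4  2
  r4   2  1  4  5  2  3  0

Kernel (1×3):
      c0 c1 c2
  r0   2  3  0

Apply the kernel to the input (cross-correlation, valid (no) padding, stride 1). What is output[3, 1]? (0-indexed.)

The receptive field on the input at this output position is [3 3 1]. Elementwise product with the kernel and sum: 3·2 + 3·3.

15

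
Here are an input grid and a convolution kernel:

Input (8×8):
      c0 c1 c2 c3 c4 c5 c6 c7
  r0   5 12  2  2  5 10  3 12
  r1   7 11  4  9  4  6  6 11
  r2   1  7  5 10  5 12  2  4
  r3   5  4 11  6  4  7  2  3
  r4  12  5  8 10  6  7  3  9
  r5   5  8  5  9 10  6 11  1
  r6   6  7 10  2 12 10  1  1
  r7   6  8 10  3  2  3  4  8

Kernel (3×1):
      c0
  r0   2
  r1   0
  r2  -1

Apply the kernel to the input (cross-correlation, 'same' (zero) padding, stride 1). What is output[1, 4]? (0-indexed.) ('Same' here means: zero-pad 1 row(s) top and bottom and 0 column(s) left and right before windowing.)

The receptive field on the zero-padded input at this output position is [5 / 4 / 5]. Elementwise product with the kernel and sum: 5·2 + 5·-1.

5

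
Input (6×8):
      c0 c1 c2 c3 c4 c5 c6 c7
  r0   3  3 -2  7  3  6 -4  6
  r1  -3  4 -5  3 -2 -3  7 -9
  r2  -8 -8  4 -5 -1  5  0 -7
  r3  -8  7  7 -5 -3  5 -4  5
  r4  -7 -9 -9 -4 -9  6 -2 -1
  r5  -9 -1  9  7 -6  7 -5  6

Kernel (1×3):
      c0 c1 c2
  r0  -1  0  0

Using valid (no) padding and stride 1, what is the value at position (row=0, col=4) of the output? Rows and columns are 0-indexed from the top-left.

The receptive field on the input at this output position is [3 6 -4]. Elementwise product with the kernel and sum: 3·-1.

-3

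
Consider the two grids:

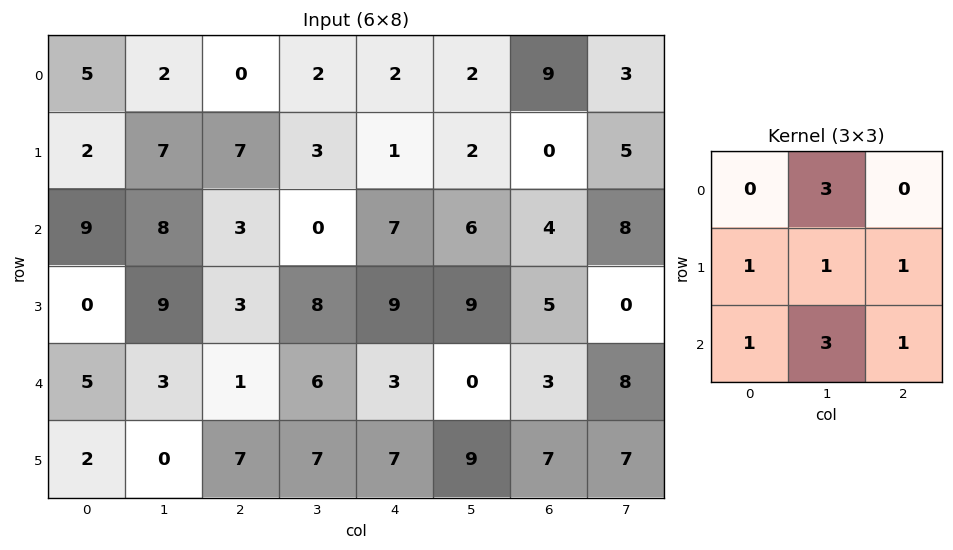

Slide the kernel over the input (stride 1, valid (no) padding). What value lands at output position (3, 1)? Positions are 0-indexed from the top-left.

The receptive field on the input at this output position is [9 3 8 / 3 1 6 / 0 7 7]. Elementwise product with the kernel and sum: 3·3 + 3·1 + 1·1 + 6·1 + 0·1 + 7·3 + 7·1.

47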